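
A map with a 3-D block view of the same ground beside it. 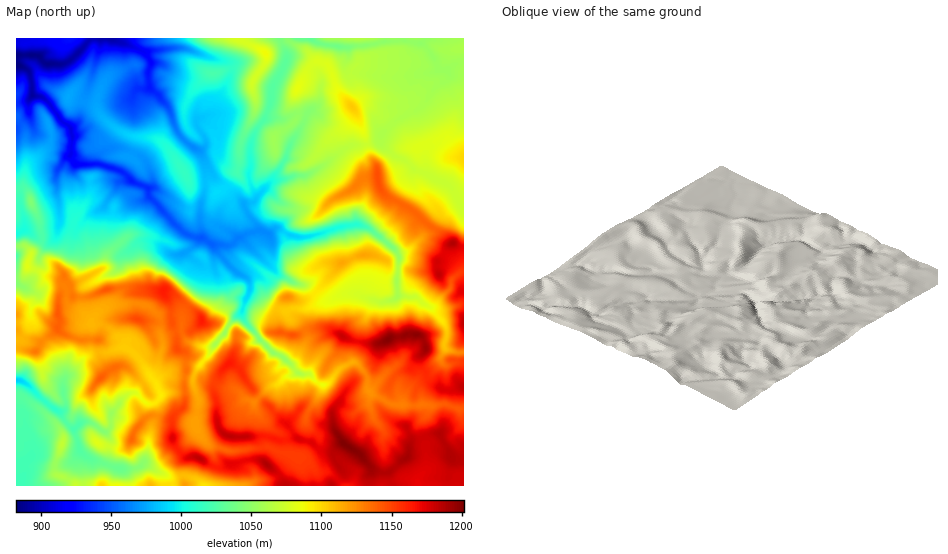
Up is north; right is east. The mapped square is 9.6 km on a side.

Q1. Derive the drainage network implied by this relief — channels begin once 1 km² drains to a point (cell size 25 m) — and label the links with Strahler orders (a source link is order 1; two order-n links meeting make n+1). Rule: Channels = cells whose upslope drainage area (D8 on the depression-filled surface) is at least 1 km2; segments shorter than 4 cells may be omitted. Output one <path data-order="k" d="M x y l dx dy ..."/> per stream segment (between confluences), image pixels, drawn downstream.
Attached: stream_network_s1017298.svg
<path data-order="1" d="M139 467l-1 1-25 0-2-2-6-2-7-3-4 0-5-2-2-3-4-1-5-15-3-5 0-3-6-6"/><path data-order="1" d="M24 461l-2 1-5 0 0 1"/><path data-order="1" d="M280 450l-4-2-26 0-7 2-16 0-10-3-6 0-14-15 0-26 2-1 0-6-3-3-3-11 0-7 1-3 8-13 7-7 5-10 13-14 0-3 2-4 13-12"/><path data-order="2" d="M69 426l-7-8-3-7"/><path data-order="1" d="M374 419l-5-14 0-6-2-3 0-10"/><path data-order="2" d="M59 411l-4 0-28-27-6-4-4 0"/><path data-order="1" d="M428 406l-19 0-2-1-12 0-2-1-3 0-13-7-10-11"/><path data-order="1" d="M258 398l12-12 7-1 8-8 7-1 3-3 0-3"/><path data-order="2" d="M367 386l0-10-11-13-6 0-10 6-13 15-8 0-10-9-7 0-7-5"/><path data-order="1" d="M64 379l-1 3 0 15 3 3 0 7-4 4-3 0"/><path data-order="2" d="M295 370l-8-9-6-5-10-5-9-10-3-1-1-4-14-15-2-6 0-3"/><path data-order="1" d="M447 331l-1-4-4-6-16-16-3-2-9-7-5 2-2-2-7 0-2-2"/><path data-order="1" d="M99 316l0 3 4 5 2 3 4 1 9 9 1 0 5 5 0 5 9 5 10 11 7 10 1 4 4 5 4 7 0 10-5 5-7 0-13-12-7 2-8 9-1 3-7 7 0 13-5 6-4-1-5-5-6-4-13 0-4 4-5 0"/><path data-order="2" d="M242 312l0-2 1 0 0-3 2-7 5-9 0-9-5-5-8-4-14-14 0-1-8-8-2-5"/><path data-order="1" d="M340 295l3 0 1-1 13 0 10 5 4 0 8 3 5 0 1-1 8-1 5-6"/><path data-order="2" d="M398 294l0-31 1-2 0-4-2-5-9-9-18-14-5-3-7-1-1-1-3 1-7 0-1 1-5 0-8 4-4 0-7 3-3 0-11 4-13 0-1-1-6 0-8-7-4 0-5 4-15-2"/><path data-order="1" d="M24 287l-7-3"/><path data-order="3" d="M213 245l-7-6-7 0"/><path data-order="1" d="M138 242l1-2 12 0 11 7 6 6 4 1 10 0 0-1 3 0 4-3 10-10 0-1"/><path data-order="3" d="M199 239l-4-2-10-4-10-9-1 0-26-28 0-6-2-2"/><path data-order="3" d="M238 238l-7 7-18 0"/><path data-order="3" d="M256 231l-1 1-5 0-12 6"/><path data-order="1" d="M101 209l14-16 2-5 0-4 3-3 9 0 0-4"/><path data-order="1" d="M59 200l-2-3 0-11-1-2 0-11 3-5 3-3 1-4 6-5 1-2"/><path data-order="2" d="M256 198l-4 5-8 0 0 4 4 7 10 12 0 4-2 1"/><path data-order="3" d="M146 188l-2-2-10-3-5-6"/><path data-order="1" d="M150 188l-4 0"/><path data-order="2" d="M265 188l-9 10"/><path data-order="1" d="M438 180l-8-6-5 0-4-2-5-2-11-10-12-5-12-13 3-4 5-11 6-6 14-8 9-3 9-10 5-9 8-8 4-1 5-6 0-2-3-5-5 0-3-2"/><path data-order="3" d="M129 177l-5-4-7-4-7-2-4 0-4-2-4 0-1-2-3 2-18 0-5-5-1-6"/><path data-order="1" d="M326 163l-6 5-13 7-12 0-8 4-6 0-1 1-8 1-7 7"/><path data-order="3" d="M70 154l1-2 0-10 2-1 0-10-13-12-1-3-5-5-2-5-10-9-4 0-4-2-5-23-4-4-5-1-3-3"/><path data-order="1" d="M207 116l-8 2-3 2 0 5 10 14 0 6-5 4-8-1-17-17 0-3-2-3-6-18-7-7-1-3-2-2-4-4-3-1 0-5-1-2"/><path data-order="1" d="M309 111l-2 2-5 12-12 20-4 10 0 4-3 3-5 10-5 4-2 5-6 7"/><path data-order="1" d="M133 96l1-4 4-3 10 0 0-5 2-1"/><path data-order="1" d="M271 93l0 12-5 8-2 7-6 6-1 4-2 2 0 2-4 7 0 5-1 1 0 13 1 1 0 6-2 5 0 7 1 1 1 7 5 7 0 4"/><path data-order="2" d="M150 83l-2-1 0-12 3-3 0-6-6-8"/><path data-order="1" d="M423 74l7 0 3-2 5-3 0-2"/><path data-order="2" d="M438 67l-3-6-4-5-3-6-7-8-10 0-7-3"/><path data-order="1" d="M40 58l-4-3-19 0"/><path data-order="2" d="M145 53l-16-9-7-1-9-4-2 0"/><path data-order="1" d="M189 50l-6-2-12 0-2 1-18 1-6 3"/><path data-order="1" d="M321 43l-3 0-7-4"/>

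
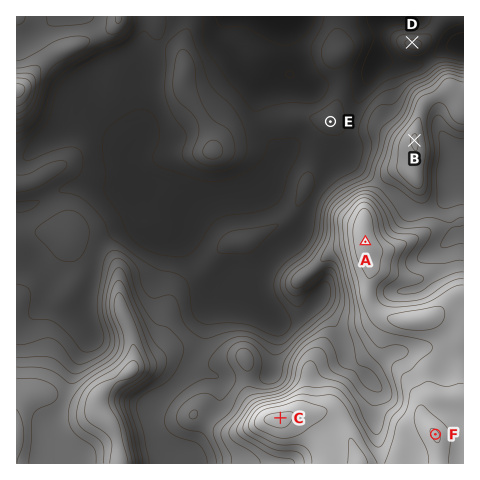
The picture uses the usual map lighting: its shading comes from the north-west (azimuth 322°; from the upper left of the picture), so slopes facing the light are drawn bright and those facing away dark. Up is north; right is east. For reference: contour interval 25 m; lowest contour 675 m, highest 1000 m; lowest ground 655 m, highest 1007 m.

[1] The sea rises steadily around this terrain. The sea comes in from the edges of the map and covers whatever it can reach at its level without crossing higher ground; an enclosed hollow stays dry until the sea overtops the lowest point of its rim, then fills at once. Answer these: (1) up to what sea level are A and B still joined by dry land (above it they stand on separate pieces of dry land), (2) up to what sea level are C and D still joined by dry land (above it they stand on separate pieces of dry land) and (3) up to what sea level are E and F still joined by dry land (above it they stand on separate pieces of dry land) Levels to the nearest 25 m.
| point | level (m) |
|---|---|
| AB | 825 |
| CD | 700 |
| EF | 725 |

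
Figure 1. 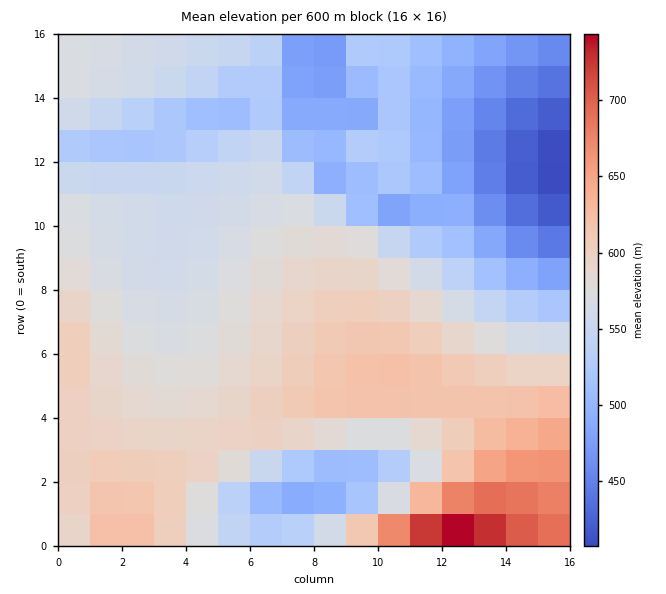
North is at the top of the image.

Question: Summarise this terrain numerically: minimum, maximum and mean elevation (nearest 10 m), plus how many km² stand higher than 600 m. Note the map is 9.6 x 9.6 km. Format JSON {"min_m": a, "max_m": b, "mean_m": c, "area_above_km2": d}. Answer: {"min_m": 400, "max_m": 770, "mean_m": 560, "area_above_km2": 20.5}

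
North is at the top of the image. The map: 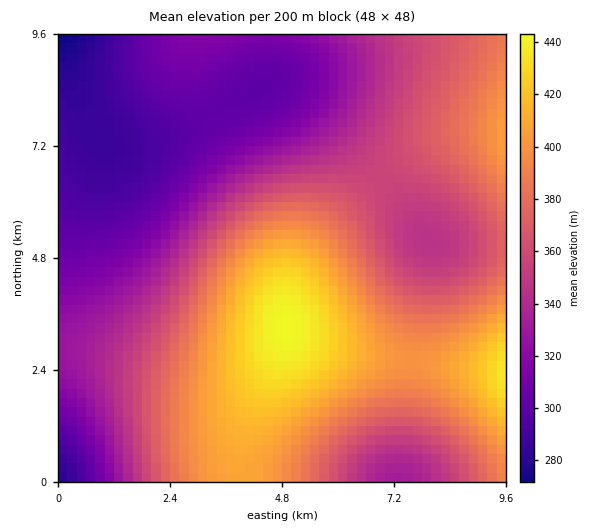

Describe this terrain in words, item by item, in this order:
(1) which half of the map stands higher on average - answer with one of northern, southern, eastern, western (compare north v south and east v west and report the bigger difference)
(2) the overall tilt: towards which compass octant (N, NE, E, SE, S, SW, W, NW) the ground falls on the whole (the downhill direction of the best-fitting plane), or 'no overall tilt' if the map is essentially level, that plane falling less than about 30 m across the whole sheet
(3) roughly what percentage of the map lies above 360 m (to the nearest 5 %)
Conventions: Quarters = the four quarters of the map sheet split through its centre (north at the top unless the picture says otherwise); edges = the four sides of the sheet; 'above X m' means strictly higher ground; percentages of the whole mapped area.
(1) On average the southern half of the map is the higher ground.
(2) On the whole the ground falls towards the north-west.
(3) Roughly 50 % of the ground is higher than 360 m.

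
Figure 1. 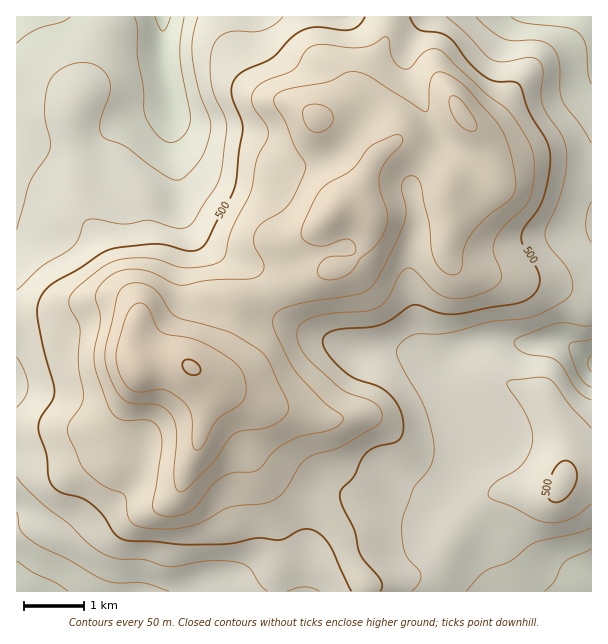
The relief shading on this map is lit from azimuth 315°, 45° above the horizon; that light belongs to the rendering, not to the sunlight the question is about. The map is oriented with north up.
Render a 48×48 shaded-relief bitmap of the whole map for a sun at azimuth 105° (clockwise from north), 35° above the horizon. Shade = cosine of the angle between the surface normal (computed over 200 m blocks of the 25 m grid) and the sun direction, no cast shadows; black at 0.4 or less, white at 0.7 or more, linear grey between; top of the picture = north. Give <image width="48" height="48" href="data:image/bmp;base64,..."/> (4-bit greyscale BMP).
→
<image width="48" height="48" href="data:image/bmp;base64,Qk32BAAAAAAAAHYAAAAoAAAAMAAAADAAAAABAAQAAAAAAIAEAAATCwAAEwsAABAAAAAAAAAAAAAAABEREQAiIiIAMzMzAERERABVVVUAZmZmAHd3dwCIiIgAmZmZAKqqqgC7u7sAzMzMAN3d3QDu7u4A////AIiId4iamZqZiHd5qpdlesy7u8y6qru6q4iHd3iamZq6mHd4qpdmiru6q8y6q7u7q3eHd3iamJq7qZh4mpd4m7upmry6q7y7u3d3d3eKqZqqqqmIqpd5q7upiau6q7zLu3d3d2Z5qqqqqrqZqpiJq7upiKu6qqu7zGZ3d2VWiavLqruqqpmau7upiJqqqZmszGZnh2VEV5zdyqqquqmqu7qpmImamHec3WVnh2ZlRGrv26qru6qqq7qpmYiJh2aL3WVXiHeHQjjf66q8zLqqq7qqmZiIh2VqzWVWd3iZYya+7Kq8zMuqu7qqqZiIh2VYvFVVZniZcxOd7aq8zMu7zLqrqpmIh2VXq1VVVniZhBFs/bu8zMvM3Lq7upmYiGVXq1VVZ3iZhRBK7su8zLvN3bvMupmZiHZomlRFZnialjE53bq8y7u83d3cupmZiHZ4qkREVWaJl0NIvLu7zLqrzN7supmZiHeJqkRERERYqWVoq8u7zLupq83cqZmIiHeau1RERDImqod4q8y8zLu6mbzLqZiIiHis3FRERCAEq5eJq8zMzLu7mau6mYiIiIit/lRFQwAFmoeKu7vN3MzLqZqqmYiImYiu/1VVQgAVmXeKu6u97czLqZqqqZiJmpid/1VWUgAGmXeKqqq97tzLqqqqqqmaq6qrzFVWZAAFmpiJmaq87ty7q7y6mru7u8zKqlVWZSAErLmIiau83dy6q83KmrzLu83LmVVVVTEDncqIiKu7vMy7vN3KiazMu83LqkRERDMkjMqHeJqpqru7vO7JeKvMvM3cu0MzMhI1irhmd4iIiIm7ze63Z5vMzM3cu1REMQE1eZhlZnd3d3ibzv63V5vMu8zMu1VVQxEkaJh1VVZnd3eJrf62V6zMu8zLu2ZmZURFV4h1M0Vnd4mYm/+3V73czMzLumZ3dmZmZ4hkIjVmZompiu/HV63d3d3LumZ3d4iHeIdTISRmVFiqmu/YVpze7/7cu2ZneImIiZhTISNmUySaq97YVpvN7//9y3ZneJmIiqhkMRNWYxJpq924Vpqrzv/+zHd3eJiImqhlMhJWZTJHnN23Vpqqvv//3Hd3eJiImphlMRJWdlRFe923VpqZvf//3Hd3eZiJqpdUMRJWd3ZlWc25d4mZve//3Hd3iZiaqpZUIRJFZoiGV5u7qIiaze7/3Xd3iamaupZDERNERXqodnm8uHebzd7u3Hd3irqqupdDESNENHq6l2irp2i93d7dzGZnisy7u5ZCISNENHq7qHeqhVnN3e7cu2ZmiszMu5YhEiM0RXmrqYiZVHvcvO7cu2ZmebzMzJQQEjI0VWeJmZmXRJ3bq+/ty2ZmeKvMzIMAI0M0RWZ4iaqFRq3Kic7+y2ZneJq823IBNVVURFZ3iqqEWc3Jd53+3Hd3eJq822ECRnZUNFZ3iaqFat3KhnrdzHd3d4m822ACV3dkM1d3Z5unas3Ll2i7u3d3d3ms3GADZ4hlRFd3VXq5iby7qHeJqnd3dnis7GACZ4h1RWd2RGrLmbu7qYd3iQ=="/>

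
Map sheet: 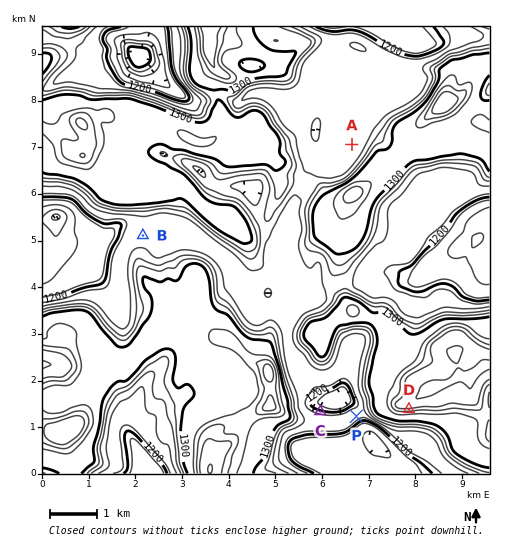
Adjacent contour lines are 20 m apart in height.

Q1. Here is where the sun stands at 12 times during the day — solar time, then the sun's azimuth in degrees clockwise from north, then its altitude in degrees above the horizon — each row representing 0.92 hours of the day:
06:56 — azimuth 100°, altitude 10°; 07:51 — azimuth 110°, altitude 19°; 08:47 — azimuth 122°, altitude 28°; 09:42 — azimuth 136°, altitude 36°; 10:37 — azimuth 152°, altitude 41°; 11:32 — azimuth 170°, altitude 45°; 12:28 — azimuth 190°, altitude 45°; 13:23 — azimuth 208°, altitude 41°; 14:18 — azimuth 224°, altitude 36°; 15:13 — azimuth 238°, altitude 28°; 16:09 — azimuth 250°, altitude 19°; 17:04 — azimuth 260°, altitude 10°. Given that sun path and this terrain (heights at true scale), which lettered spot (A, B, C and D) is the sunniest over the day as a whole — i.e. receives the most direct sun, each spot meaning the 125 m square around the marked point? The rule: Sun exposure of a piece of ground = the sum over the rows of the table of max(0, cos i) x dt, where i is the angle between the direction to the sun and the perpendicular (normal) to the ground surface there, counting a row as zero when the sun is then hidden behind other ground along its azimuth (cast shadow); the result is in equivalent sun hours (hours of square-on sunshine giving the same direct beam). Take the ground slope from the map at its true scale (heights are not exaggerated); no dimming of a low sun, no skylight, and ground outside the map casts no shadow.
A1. D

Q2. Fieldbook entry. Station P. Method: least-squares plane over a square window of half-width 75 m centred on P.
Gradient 4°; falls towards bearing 140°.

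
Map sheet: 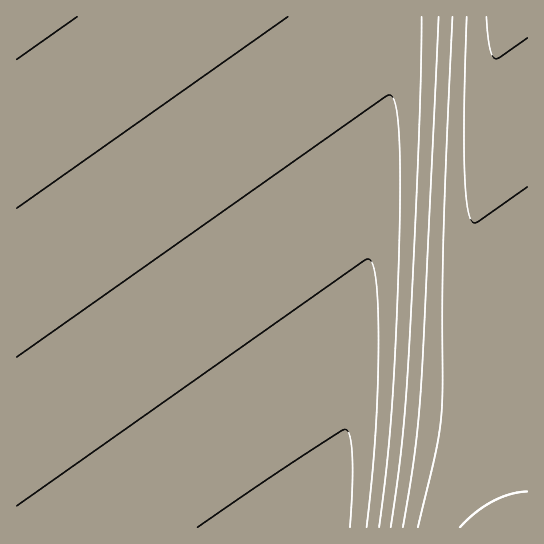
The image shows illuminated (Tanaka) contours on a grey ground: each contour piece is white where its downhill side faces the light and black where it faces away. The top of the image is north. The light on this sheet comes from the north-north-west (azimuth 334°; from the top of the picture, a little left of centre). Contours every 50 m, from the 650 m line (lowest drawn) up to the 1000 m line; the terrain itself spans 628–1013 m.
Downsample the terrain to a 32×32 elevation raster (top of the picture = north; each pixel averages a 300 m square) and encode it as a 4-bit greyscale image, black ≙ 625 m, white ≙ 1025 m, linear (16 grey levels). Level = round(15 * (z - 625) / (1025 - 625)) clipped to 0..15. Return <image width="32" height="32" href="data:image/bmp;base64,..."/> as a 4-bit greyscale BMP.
<image width="32" height="32" href="data:image/bmp;base64,Qk12AgAAAAAAAHYAAAAoAAAAIAAAACAAAAABAAQAAAAAAAACAAATCwAAEwsAABAAAAAAAAAAAAAAABEREQAiIiIAMzMzAERERABVVVUAZmZmAHd3dwCIiIgAmZmZAKqqqgC7u7sAzMzMAN3d3QDu7u4A////ADIiIiIREREQAAASR5u8zd0zIiIiIRERERAAEkaavMzNMzMiIiIhEREREBJGirvMzDMzMiIiIhERERESNoq7u8wzMzMyIiIiERERETWJq7u7QzMzMyIiIiERERE1eau7u0QzMzMyIiIiIRERNXmru7tERDMzMzIiIiIRETV5q7u6RERDMzMzIiIiIRI1eau6qkREREMzMzMiIiIiNHmru6pUREREMzMzMiIiIjR5q7u6VVREREQzMzMyIiI0aKu7ulVVREREQzMzMyIiNGiru7tVVVREREQzMzMyIjRoq7u7VVVVVERERDMzMzI0aKu7u2VVVVVERERDMzMzNGiry7tmZVVVVUREREMzMzRoq8y7ZmZVVVVUREREMzM0aKvMy2ZmZVVVVUREREMzNGirzMxmZmZlVVVVREREQzRoq8zMdmZmZlVVVVREREREaKvMzHd2ZmZmVVVVVERERGirzcx3d2ZmZmVVVVVERERXq93cd3d2ZmZmVVVVVUREV5vd3Xd3d3ZmZmZVVVVURFeb3d2Hd3d3ZmZmZVVVVUVXm93diId3d3dmZmZlVVVVV5vd3YiId3d3dmZmZlVVVVeb3u2IiIh3d3d2ZmZmVVVXm97uiIiIh3d3d2ZmZmVVZ5ve7piIiIh3d3d2ZmZmVWeb3u6ZmIiIiHd3d3ZmZmZnm97u"/>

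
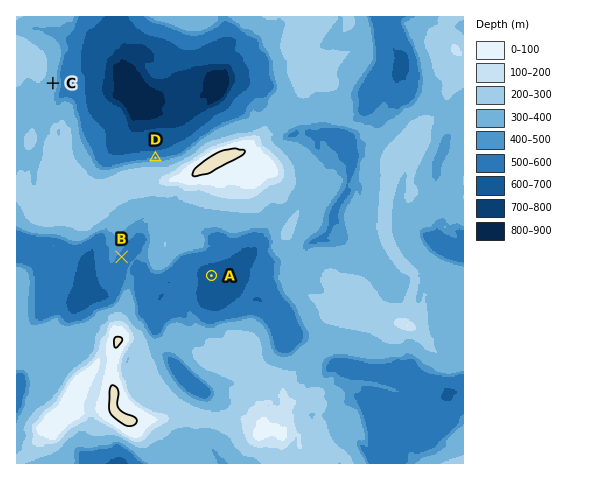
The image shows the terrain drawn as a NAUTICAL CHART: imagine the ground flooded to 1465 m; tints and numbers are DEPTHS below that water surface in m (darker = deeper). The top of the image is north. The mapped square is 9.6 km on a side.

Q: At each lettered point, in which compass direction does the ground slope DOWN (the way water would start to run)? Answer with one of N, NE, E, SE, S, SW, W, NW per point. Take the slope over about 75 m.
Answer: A SE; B SE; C E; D N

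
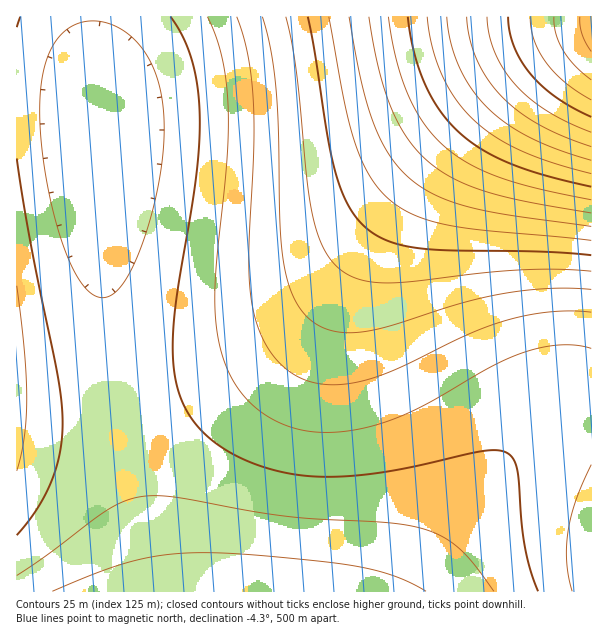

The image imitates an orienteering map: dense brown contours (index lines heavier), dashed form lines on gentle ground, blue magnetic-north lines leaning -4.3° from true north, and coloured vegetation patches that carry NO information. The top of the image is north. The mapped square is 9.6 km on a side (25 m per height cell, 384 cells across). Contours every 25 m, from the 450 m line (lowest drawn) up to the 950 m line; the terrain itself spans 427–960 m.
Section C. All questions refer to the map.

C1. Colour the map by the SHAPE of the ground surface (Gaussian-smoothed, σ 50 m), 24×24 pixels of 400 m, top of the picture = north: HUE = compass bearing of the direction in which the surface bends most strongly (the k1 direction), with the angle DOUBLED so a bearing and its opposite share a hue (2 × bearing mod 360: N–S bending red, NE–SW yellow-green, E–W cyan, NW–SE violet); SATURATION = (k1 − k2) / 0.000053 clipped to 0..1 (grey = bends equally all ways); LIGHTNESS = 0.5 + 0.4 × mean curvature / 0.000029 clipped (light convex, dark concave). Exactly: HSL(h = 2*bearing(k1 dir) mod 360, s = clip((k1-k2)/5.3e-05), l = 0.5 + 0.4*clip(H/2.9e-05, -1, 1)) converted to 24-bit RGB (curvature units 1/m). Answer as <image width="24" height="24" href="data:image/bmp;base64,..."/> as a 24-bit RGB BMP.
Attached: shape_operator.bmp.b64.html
<image width="24" height="24" href="data:image/bmp;base64,Qk32BgAAAAAAADYAAAAoAAAAGAAAABgAAAABABgAAAAAAMAGAAATCwAAEwsAAAAAAAAAAAAARYfXTnvVVHLRWGrLXGTEX2G7ZWKxamWmbmqbb26Pc3qGcoSAa4d8Y4qAXI+JVpOVUJCdSYuoQoW1OnzENnLRMmfdMFzpLlD1MobaP3PUSWPOUFfIXVXCbVm7eF2ygGKphWefhW6VgnaKe4SDcYp9ZY+AWpWHUpuSSqKgQ6GqPJ2zNZe9Lo7JJoPVH3XhG2XrHn/cLGXWOlDOR0THY0vBeFG8h1a2klyvmWOnmmuek3aQioCAeY57aZV+XJuEUKGMRqaWPqujN7CxMKq3KqG9JJfDH4rKGXvRE3LRIVfMLT7IRDbFZT7Cf0a+k066ola1ql+vp2mgnnaPl4KBiZV/cZh7X6B/UaWFRqmMPKuUNK6eLa+oJ6ywIqGxHpSyGoWzCWDCGEe/JTC9Qi68Zja9hD2/nEW+rlC6tVuxr2ifqHaOo4aCnZ+Eep15Z6J6Vad9SKmCPKqGM6iLLKaQJqOVIZ+bHpSbG4WXAU2xEDiwHCOwPiezYy+3hDa8oj3At0u+u1mwtmmesniOsIuEqqOHjqOAcKN0XKd1TKh2QKV4NaF5LZt5J5R6Iox6HoR6G3x7ADqYCCmfFRijOB+oXiivgTG3ojm/vUfBv1iwvGqeunuPu5CItqaLo6qFg6V4ZqVsU6RqRp9pOphnMY9kKYVhI3pdHm5aGmNWACp+AxyNDg+UMRmdViOneyyynza9vkTCwlmwwWyfwX6QxZWLwaiOs62Imql+e6NuXKBdTZdbQI1WNYJRLHVLJGdFHlk+GEs4AB1mABJ5CgmFKhSRTR6ecimrmDS5vEPCw1qxxG+gx4KTzZiPy6mRvamKr6uAmKRze5xiYJBVSoNHOnU+L2Y2JVcvHUYoFTYgABJPAAxkBwV2Iw+FQxuUZyekjjOztkLAwlyyxnKizIWW1JuT06iUxqOKuZ5/q5tyn5xig41WaX1JUmw8PlsvLUkjHjcZEiUQAAo8AAdRBQNnHAx5OhiLXCWcgjOtrEK9wF61xnWlzoia2ZuW2aWVz5mIxI56t4Vpq35XlnlNgHFBa2Y1U1YpOkEeJCwTGyQPAAYzAANBBAJZFwtuMBaBTySUczSmnUS3vWC5xXeo0Iqe3JiX356V2IuE0Hlxx2hbvlpEplc6jFMxckwnWEIePjQUJyQMJicMAAIzAAE2BAFOEgpjJxZ4QiSKYzWcjEestGC2wHamzoac3ZKU45GP4Ht+3WVs2U1U1DM2vi0oojAjhTEeaTAYTSsTMiINKCALAQAzAQAzBAJGDwpbIBVuNyWAVTaPe0mep12ruHCdyn2S3IaL5YKF5m9851lv50Je5ipK3Bo3whgsphgiihgZbx4XVSIWPiIUBAAzAwAzBQJADgpUGxZmLyR2STaEa0qQmFqfr2qVw3OK2HqC5HV/6WN67U9z8Tpp8yVc8xFO4Q1EyRA8sBM0lhgtfRwmZSAgBwAzBQAzBwQ9DgtPGBZfKCRtPzZ5XkmEhlqRpWOOu2qC0m164mh56ld58UV39zR0+yNu/BRo+wdg7Ahb1w5VwBZQqB9LjylHCgAzBwEyCQU7Dg1KFxhZJCVlNzRwUkZ5dVeEl1+HsWF7ymJ03Ft16Ex58T59+TF//iaA/x6A/xeA/BJ/9RF96RV81CF6vTB4DQAzCgIxDAc6EA9HGBpTJCheMzVnSERvZlR3iF1/pVp2wFhw1FFy4kR77jqD9zKK/C2R/yqX/yqc/Suh+C+l8Dap5D+s1kuuEAAzDgQvEAo6ExFEGh1OJStXMjhfQUJmWVBseVp3kllyslFtyUpy2UB+5jqK8DeW9zeh+zqs/EC2+0e/91DH8lvN62bT4nLYFAMwEgcyFA06FhRCHB9KJixRMTlYPkRdTUxiaVdsgFltnVJsukdzzECC2j6S5j+i7UWx807A9VnN9mXY9XLi84Dq747w45rtGAUuGAo1GRA7GhdAHiFGJy5LMDpRO0RVR0xaWVNgb1hmh1ZqoU50ukWGykea102u4VbB6WPS7nLh8YLu75Pz6qT15rT15ML2HwgzHw04HxQ7Hxo/ISJCKC5GMDpKOEROQk1TTlNXYFhfclpmiVh0oVSJtlWixl6602nQ2Hje2oro3J3v37D048X45tH64tH6Jgs2JRE6JRc8JR49JSQ/Ki9BMDpEN0RIPk5NRlNQUVpWYFxjc2JxhmSJlmahoW+1qnvItIrYv53ly7Lw2sr43dD72s/81s79LA85LBU7Kxs8KyE8Kic8LS89MTo/NURCOUpDPlNGRVxNTmZYWnJrZHuDanybdICygonIk5fbqavrw8T20ND7zc7+zM3/zM3/"/>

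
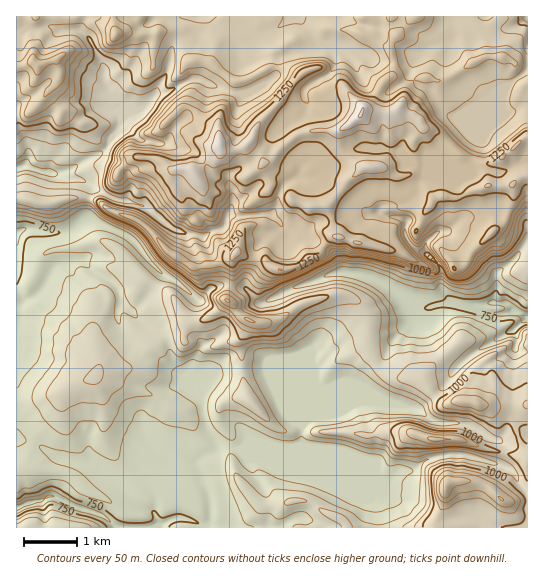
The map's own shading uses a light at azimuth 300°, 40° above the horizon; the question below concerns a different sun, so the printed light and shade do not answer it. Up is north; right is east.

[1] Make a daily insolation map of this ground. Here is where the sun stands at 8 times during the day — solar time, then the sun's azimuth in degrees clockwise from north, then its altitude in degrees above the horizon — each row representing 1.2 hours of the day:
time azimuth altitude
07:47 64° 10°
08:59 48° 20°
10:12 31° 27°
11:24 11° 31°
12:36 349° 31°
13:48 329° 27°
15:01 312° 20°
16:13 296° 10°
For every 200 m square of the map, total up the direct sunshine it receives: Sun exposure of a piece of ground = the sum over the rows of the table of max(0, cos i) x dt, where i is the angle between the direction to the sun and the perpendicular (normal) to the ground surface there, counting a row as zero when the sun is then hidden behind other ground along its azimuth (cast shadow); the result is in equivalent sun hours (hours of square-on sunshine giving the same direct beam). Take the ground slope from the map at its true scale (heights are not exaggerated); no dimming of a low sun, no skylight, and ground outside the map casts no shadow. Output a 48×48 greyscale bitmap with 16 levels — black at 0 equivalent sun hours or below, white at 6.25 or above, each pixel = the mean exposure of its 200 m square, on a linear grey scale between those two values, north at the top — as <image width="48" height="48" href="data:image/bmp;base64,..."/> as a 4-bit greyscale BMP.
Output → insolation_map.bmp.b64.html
<image width="48" height="48" href="data:image/bmp;base64,Qk32BAAAAAAAAHYAAAAoAAAAMAAAADAAAAABAAQAAAAAAIAEAAATCwAAEwsAABAAAAAAAAAAAAAAABEREQAiIiIAMzMzAERERABVVVUAZmZmAHd3dwCIiIgAmZmZAKqqqgC7u7sAzMzMAN3d3QDu7u4A////ANvLze6kNFabmIiHZmipdoq7u7upqpiHZ//u/qU2mYdmeIiHdmVWe926q7vJZ3ZkSBSMYiR5mHiIiYh3ipmJzcqZmZmVJEQ1iUIRNompiIiImYhour3typiJiIiHZDSN22ZVaKqYiImZmYiLurupmIiIiJmKuqzut5mZqpiIiZmZmIirqpmZiIiIdmau///rdqqpmIh4iZmIiJmpmZmYiIiGUQAUZlMiWamHZod4iZiIiImZmYiIdkMRJBAAABWsqoh2Z3d4iIiIiIaIhkRkERNWV2WcvO2HiYh2d3d3iIh3eHeGQ4ub7u7bzO/9y3Q1d4d3d2Z3iHdniHZUOLmZmbze//6CAAFGdod3dmZ3ZmeaqZZEm5mZmZmqmXVYU0eJiJmYd2Z2Zoq6mauaupmZmZiIUyNb7t3Kq5qqmId3iHeJmZuquZmZiIh0NFaJvcuqq5qqqZmIh3iIiIiZmJmZh2VViZmZnMqqupqqmZmaqZdkZmeIiIiIiGVoqqu5eNyrzJmYmZmqqYdiFCFGQjRoiIh4rN3clmzqqpmJmaqqmIh3ZIhiAANFd3iIm83dyYeeypmaqqqqiZh3UzVjAURFVneIiaqszMy4rZmaqpmZmYh4hzJHvJVERWeIiYiJvu3du5mamZmIiIh5zYFc7/xjNGaImXd3iZh2UYmZmZmYd4iJZYrJMkeqh2iqhTMiIhIyFIeJmaqod2iEIVqEIAAUeaqEEAAAABMyIql5mZqGd2UxEAERMQAAAREAAAAAEBNCNZl4maiId1MSd1IgN7tQAAAAAAFTWVMhV5mHZnh3dTJb3Ll3rMzLcQAAAmxTmoIQNpmqqXZnQjfv3a3Jm5mroQNYu6M6qZYTNZupmZhjEV3JZL3JiJmYaazLqVU3qZp1ZRISNWUgBclBNBW+qpd1mrqqzHpjSJnKZgAAEhEo3pQzVFVkVmQzNomZdCdmd4iZYzaYUijblURHVGNZY0aLuXiHZ4mWRWZ3Y93d3LtAIzVnVohFl2uqqnV4iIibu4QzVszdyoeCISVmaIZVWIipmZZEVWeZmazLptt2aIeqRWeHmWRqhniIiJlkaamZmZiHqyVWZXqpZXrv6mRWmXiIiIrdypiZh5y2aGZ2d1SN7//Jh3iWeqZ4iImZl3d4i+3elkRUNEZ7+kJmi6q8ibplVUVUZ3dXvZmb6iEiE1d4rdhaubzMp4rMu5QmdmeLyZmavlIlZ7y5m92Xm8q82Hiau8pndnnMmJmZqplWq6mIiKzare2s3XeamIq725zJeImZiVeFZ4iHVWre3N6pvdiIiHv+vd2oiIiZl4Z4aIh2ZDVY24ZVecxouq3LiNp3eIiImUZXh2h2eEOFNFjMloukOuys2qu7p2d3WZeWZWVWZ4d4Z5qZvKz/7Nuqqqq6u4ZVeMzeplURRXd6y6mZmYmsy6mHaYiZms3My6ys7aZRNGd5mZmZmqmIiHZGl1eJmau8uZqpqlWKmqmImamZiJqph3iqmod4mZmZu3ZmZGmst5yqqqmIiImZq7l3iIVomZqojA=="/>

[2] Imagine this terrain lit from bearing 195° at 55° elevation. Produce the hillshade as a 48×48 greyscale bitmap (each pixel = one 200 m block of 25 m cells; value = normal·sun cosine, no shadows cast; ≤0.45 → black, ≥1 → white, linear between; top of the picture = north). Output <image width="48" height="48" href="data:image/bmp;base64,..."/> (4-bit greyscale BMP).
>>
<image width="48" height="48" href="data:image/bmp;base64,Qk32BAAAAAAAAHYAAAAoAAAAMAAAADAAAAABAAQAAAAAAIAEAAATCwAAEwsAABAAAAAAAAAAAAAAABEREQAiIiIAMzMzAERERABVVVUAZmZmAHd3dwCIiIgAmZmZAKqqqgC7u7sAzMzMAN3d3QDu7u4A////AAE1IAGu3LzLu7u8zNy7y4VXdmVqqqu92zEiE3rdu7y7u7u8zMzMuFV4h3Zry7veycqGnN3Kqru7qqvMqqqoZWiamZmM7N3cht3d7cqaqqqqqqvLiHZVaJqqqqqazN2kJszdypmqqqqqqqu3iHd4mqqqqqqGZ2QRW5qqmZq7qqqqqqqXmZqqqqqqvMxxAAA3vImZq7u7qqqqqqqJqqqqqqvM3/7aZ5vMy5qrzLy6qqqqu6qqqru7zd7u7v/+7+yqqau8y7y6qqu7uruqvdu83d3d28yXh0arurvMy8y6qrvMusu83amqiHd3dBAANJ3tu7vMu8y6q7zLqsze6mmph3ZVMQB97v/bvLvMvMy7vMupmqvdpYqqqqmHeazMztuZqqqrvMy7zLmImpmqVqqqqqqr3u7YRmV4iJmZq7u7u6qaqpiYaKqqq7vN7dy4U2aIiJmImqqqqqqrqrqpiaqqq8zduqqZlliHeKmZqqmZmaq9zNzKmruqq83bmId4qmV3Z6qqqqmIiavO3d7czd27u7y6hlVXq6ZEaKqqqZmImqrMzdze7+3Mu7u6h1RVeZdUV6qpmZmJqqrLzdze7szMzMu6iHd2ZlVlY6qpmZmZmqvLqs7rZYq83cu5h4mZZDRWdaqpmZmZq7u5Vr7EEjas3cuoVpqqh3iJraqqqZmZu6uUnIpUq5Q2iqhjSLzMzd3N7quqqZiLu6hb/8ib7s2lIjITjO7u/+3e7qq6mYmrunje/u7u7+u8x0aM7///7svN3aq6qpq7p47e3N7u3KzbrO/////P7qjOuqqqu7u6d9zoVYrLp0aMu+7u/9aNuavN2pmJmaunbcwwRWR4h4mHr//9yUvqiazcp7mqqIh7/dIYzJRYmZqrvLh3h43Kmqm6h+7u25v+7iLO7spWiazNyniIh8rdy6mJh//+3e3dgU3u3cuau83dy5mZq9u8zLqZqe26vOyFWd3t3bvc3dy6qau7zMury8zMzHZEV5eu7u3c3JrdvMmIiby7zLuZmrzMzDNFZ5qu7u3Mypvcy7maqqzN3LuZmZmqm3eru7tp7uypiL3Lu7qqqqrMuaqqqqmbmdzdzMt1uoU0Wc3Mqqu6q7mHeaqqqnVput3MzNyTISNYmrqbqJu7u7qZq7u7pTREi93d7dy1AnzLuZdXqImrzMzNzMzKU3mFN+7u7cqZZWvLmHRFiqiJma3cvMuUN6qpY97tyoeKlzOap1RVSbqXd3rKq7gyiqqql7vMqHiau4I4dTNmNJqZqqhVZoQ4qqqqqsu7qIqrzchTREWadFqpqrYDdEN6uqqqq8zLqJq8zdypaKqquVa7mHI2mEeqq7u7uczLmKq8zN28vMuIqpWKljOGaGiYmsy8yauJmrvd27u6y6iIiacjREeIiIh4iaq8qHZVeYz+3bu5iImqqZlkN4q8uZqZmXeHZoZlNX3uzLu6mZmqqZqpq7zMqrqqqYd2Z6mZiMyqmpmZmZqqqqmau7u6qqu6mZmZh7urzNyVeXaJmZqqqqmaqpmaqa25mZmagw=="/>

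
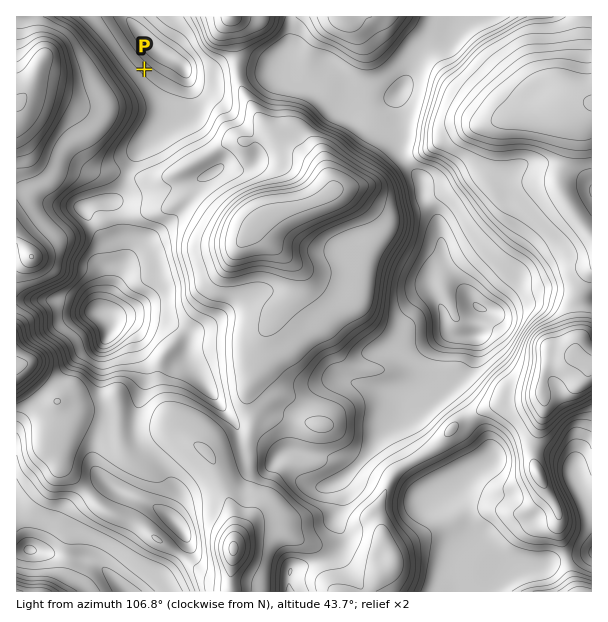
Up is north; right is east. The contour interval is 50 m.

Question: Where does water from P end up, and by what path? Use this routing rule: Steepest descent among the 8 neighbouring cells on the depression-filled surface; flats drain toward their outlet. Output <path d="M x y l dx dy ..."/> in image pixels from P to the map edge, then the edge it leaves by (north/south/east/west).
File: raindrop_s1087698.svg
<path d="M144 69l-30 30-12 2-1 1-29 0-1-1-53 0-1 1"/>
exit: west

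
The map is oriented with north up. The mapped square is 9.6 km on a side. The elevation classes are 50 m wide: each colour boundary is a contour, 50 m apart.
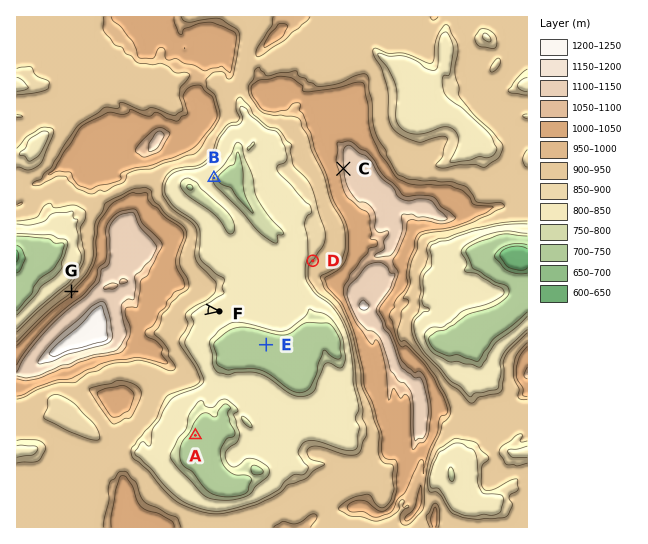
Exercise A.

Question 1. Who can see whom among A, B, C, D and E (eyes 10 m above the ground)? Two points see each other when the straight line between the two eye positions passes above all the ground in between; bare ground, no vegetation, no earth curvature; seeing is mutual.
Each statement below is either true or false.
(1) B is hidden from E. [true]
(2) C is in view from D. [true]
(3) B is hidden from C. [false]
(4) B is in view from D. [true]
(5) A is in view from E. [false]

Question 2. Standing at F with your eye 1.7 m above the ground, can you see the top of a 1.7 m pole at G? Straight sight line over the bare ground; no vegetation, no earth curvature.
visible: false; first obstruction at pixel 200 309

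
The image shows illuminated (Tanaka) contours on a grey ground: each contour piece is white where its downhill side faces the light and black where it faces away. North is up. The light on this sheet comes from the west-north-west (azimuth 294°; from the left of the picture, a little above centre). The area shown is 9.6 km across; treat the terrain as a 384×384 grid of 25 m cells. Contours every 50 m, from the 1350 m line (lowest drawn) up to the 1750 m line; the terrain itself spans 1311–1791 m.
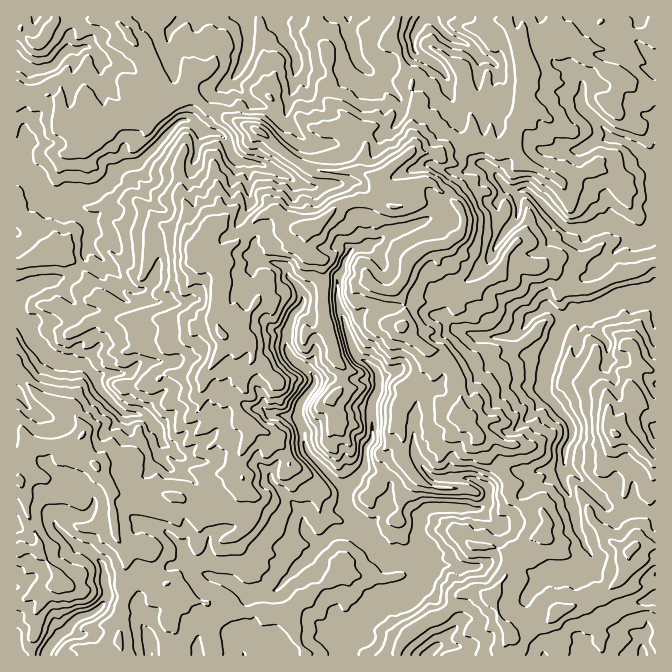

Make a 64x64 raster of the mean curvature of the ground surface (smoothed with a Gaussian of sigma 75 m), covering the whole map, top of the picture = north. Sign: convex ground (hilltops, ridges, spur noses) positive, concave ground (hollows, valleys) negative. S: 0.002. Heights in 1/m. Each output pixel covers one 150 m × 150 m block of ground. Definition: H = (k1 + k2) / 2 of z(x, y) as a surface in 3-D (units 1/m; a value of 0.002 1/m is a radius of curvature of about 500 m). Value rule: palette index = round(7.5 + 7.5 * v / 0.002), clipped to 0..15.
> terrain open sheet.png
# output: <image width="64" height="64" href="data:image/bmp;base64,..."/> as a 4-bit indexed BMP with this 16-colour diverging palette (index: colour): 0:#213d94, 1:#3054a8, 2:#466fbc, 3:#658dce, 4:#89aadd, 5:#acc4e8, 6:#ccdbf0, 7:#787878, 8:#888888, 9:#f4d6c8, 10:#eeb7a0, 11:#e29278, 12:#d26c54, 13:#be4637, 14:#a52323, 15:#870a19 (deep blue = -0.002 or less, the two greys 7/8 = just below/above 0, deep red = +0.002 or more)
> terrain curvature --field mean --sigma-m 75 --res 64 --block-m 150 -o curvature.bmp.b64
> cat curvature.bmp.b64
<image width="64" height="64" href="data:image/bmp;base64,Qk12CAAAAAAAAHYAAAAoAAAAQAAAAEAAAAABAAQAAAAAAAAIAAATCwAAEwsAABAAAAAAAAAAlD0hAKhUMAC8b0YAzo1lAN2qiQDoxKwA8NvMAHh4eACIiIgAyNb0AKC37gB4kuIAVGzSADdGvgAjI6UAGQqHAEwy7dy5yoGZlmqYV5hoq7dmqZu2MWmHicmXSLdXqHc5T6BKhnrJUIqWaoZYl2mWZmZlacuEFYZVm6dWlleomDo81AKIichDmpZpZmiHeZdXZmeZvsljioesmYd0V4d2Rku1YCart0eph3l3eIiKhWd2Znd63sc2WMlmnJVoh3hnSbV2IAjHV3mHeYiZmZqIhXhVVlSLulVplWZ8+5d3iIupqJvLA8ZZiJmamXeIiZqGenVWVFZLp6+FZniZu5dmVWmrzM5S2FiamHiXRENJmZh6dlVVRHzdzaZmd3d5q5mXZWrbqQTZaayXZVR5mEaZmZmqq6dVe4p3yXdnd2dpyGh2Wqi7FLhoVnVVZ5iJg1h5qpqIqWVXEhWrZ2VVVWe7g6ipZ5YFqGl2VXaHh3iHRIq6h1RWZWVVInx2d4mEVqyp6sh1IXe6rLpIpqiGZ4mFWbqFVmdlVa7Ki7d4mWNnvam4uHJHmsiblUekvKdmeYY1h1VpqEV5zLp3mrupNayLykqUOMqLpWUkhZNHunaIRaRFVIq3Ss7qliV4u4UouFq2XHNZd3yURGl4yoeLlnhGyqZFjecpvJhkRWack02VZ4d7VVZ1a3WKunmYmYmXh0enRHtGpCIgAAW4icqBf2RUaZpXiaVaiZiZqWZ3isp0Z6lF3USnQzM3YbuIyoHKJqeKyFmYZHyGiqqoVnerqCeHy0SspImt//+QvHWKVMJHqHvoiXVnulVomHVoiNtAmoqzMzujXPdEMQGsh3c4RaZ3a8h3ZnrGenZzaamJuUG/6xKWFHaeQnNDerY0ViN7yGVdt1aYnLeqpkdVVFmkR2+QCaokuOgJ1pmpVmiZFZiYZI6oiIeIeIm3M1epZ8hrqgCfnSTow1q2i6d8zMkEmIpn6Kqpm8g5h7cWimaGmnvqA96bMHu0eZlr673sy1BojcyzyWZW3EaH1BqWt2iLzesCjdqgfsN5Z5q2QliMsDe/yXLXVVe6ukRgR7p6SM2EUwh725Bd02mK24nKRJhQV7yXZrJHnJiEAQW3SodnpABTDdunUH3FWIrKhqiVlQaXq3mMVry6l0Boh4yKpnh4OdYH/7dgS9dZh6i2WIhSR4erW7k9yYnFB/u6VFnGaLo8+zBu7NQK6lZXtph2ZSWpibhuo8t3eMQryc23edhntl7+0Aaolgi7iGjVaId3NcqJlXxz2FVUUlMhWKmIzXaZjagwWd7CBAaZarZXmZhDqYpEqZvHQyI1mrgjQzRMp3q6UASf9gBaNYmMh4d3d2KJbHJYt7Ukd4dqupqpZTa3ipcQ6F/ANotnztp3mpmGYmpck7yzgUjcZ0Z4iYmZVsmcqCL5b4CIipzHZ2QkVq2TS2xU76JDmb3Id4d3dnuJ2bl1IOuvMKur7HlzI1ZUK/U6d2y6kjRUV5qaqqmYmoummEhwub0Eq6rbZVV5qZgy2zVld3i1WqrKVWiImYd4e6aJjKAH6giFRGhDOKh6lkQkYzM0dohby6R6u2VVQkIaxmm7ygX3DYVmd3mal5pmiDS2d0NFVURnV6qnZTa4qCnXZ6iqBeYNnN3GVnirpWmnRcvNpjNFdCI2indXskiaV8hlzWBHxQzeh9lWZUWcu3aHl2i9uYW4dmWHZGnHN5qXqGWrMKenB+tEq0aZhTnIe8qHdUnN2bu6u2ZWhZomrbq5ZDIkvf4U+UethXeIUbmKq6mYRZisaJvLQ4pWmkadp5lkaqrKeHAzeZvbqneAfXVYuYu1VmlXibtjlWeKZquoWLVoiJh1R1I3iJq9yIQM/JZ2R8yFRliJm5NniIqGmKuUmkeazbZ5eGIkZ3nrdxPLiFIjVlRlqXdXVIp3eqaXnNgst5u8+4d3d2M0VsyHgV2DB2VESLandlaJdlaZQ5eJrFO+yGaPtmacy4ZY63SqTjB/qHWMlLd1Z3eam6WIx3inoIyzdkrdy7qrp4zYRHlnBL2IdauEtlZlVDaJZ4rWabWTypVCJEZ4qIiIzIaNQQBYy3dWu5OFWZZ4Yml1V6RqtYWoUBVTI0qmis6meJUIVKzKd3m6hGZYp4qUNliasly2VUAEv/7dy8tBRRE1YEzM26mbqYiEaJm5mVVTFZvST7EAA5/pdlaEbfkzuYQWqduHd2vKl1Nnmau6iHuAOfheoJp7+1RWVJZHr8v4iZuqlTQzFbqkNnRVWam5V8YF/DhAnL+kNFVlmDR9tWh6iHqFd2lzMROHZWu5l5p3nDCZAQW/+0NbupnJQlyWVml4aIeHrNozesZmepeXeamrowBIvv21Nbuoq5qnOnd2WXhomYqokzrKhYdYlphomZnMZay5gzRlt2i5V4k5h4VqeHeqqYcjrbdVmaiWmXdmd5y7t2aBXIOFipdWZzmodYl4dqp4dSnKhofLupaZdol4l4pkRlndk2WoZ2Z1eplkuWh2uWZoSYeImKV6xplYqWmVeohRWZuTV6l3ZmecmmK4aUa6eJhFaKunURKYmUd2a4V5m7UXmqMmiXdVZoy2Ftl5N8yHdWebuGUmcyeaFWabdYiJuBWqxCerhkd2pyBt2BI3y2VmmYdmdkzZITNJiLllmHiqQ6qSWLyUaprBPflwOWnIVomYiIhnfetlc4mcqGWniKtjuUOau4N5naCfcAOraadomIh3dnrGnYWoZ7x3c6h5mmS3R6mZc6mMkUomvKh6mGqZeIeIi8ZcuKy7t1aoR2lmVrdXeHdkhmnII0mYisqYW4hYuoha"/>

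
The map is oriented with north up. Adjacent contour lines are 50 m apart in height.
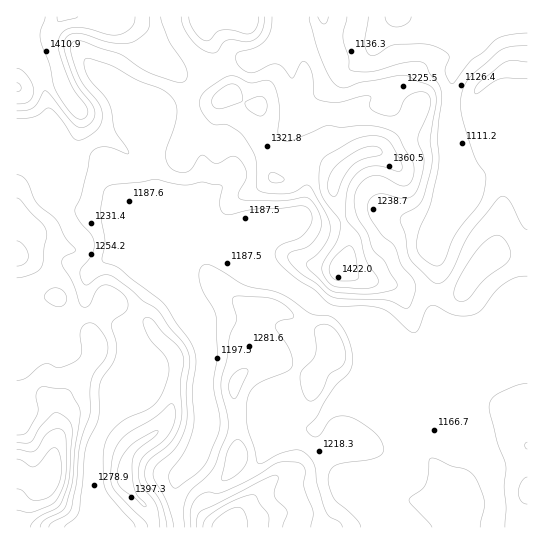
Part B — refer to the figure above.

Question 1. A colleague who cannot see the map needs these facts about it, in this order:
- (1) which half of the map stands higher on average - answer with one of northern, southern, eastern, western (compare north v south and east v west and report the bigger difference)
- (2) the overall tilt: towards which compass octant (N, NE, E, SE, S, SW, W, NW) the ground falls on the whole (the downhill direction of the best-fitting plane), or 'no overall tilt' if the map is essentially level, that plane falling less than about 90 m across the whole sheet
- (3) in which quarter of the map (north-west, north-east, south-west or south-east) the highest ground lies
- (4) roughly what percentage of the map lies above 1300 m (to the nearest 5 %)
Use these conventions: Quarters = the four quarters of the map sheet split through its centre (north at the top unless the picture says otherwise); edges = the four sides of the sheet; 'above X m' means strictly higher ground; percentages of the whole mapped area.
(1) Taken as a whole, the western half is higher than the eastern.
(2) On the whole the ground falls towards the east.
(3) The highest ground is in the south-west quarter.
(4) Ground above 1300 m makes up about 25 % of the sheet.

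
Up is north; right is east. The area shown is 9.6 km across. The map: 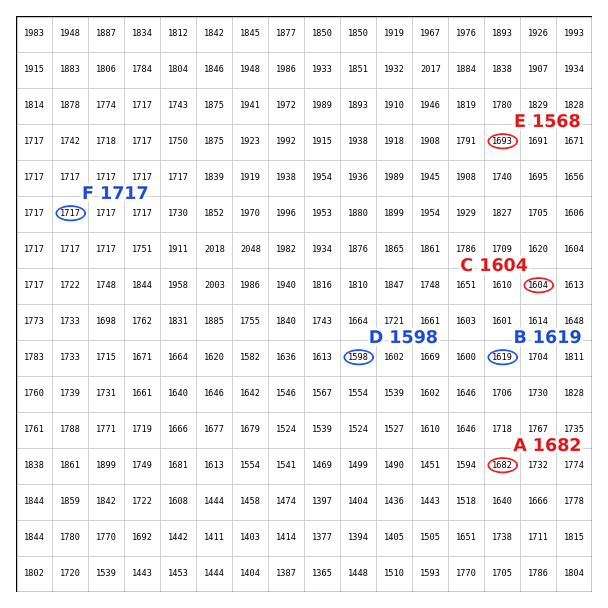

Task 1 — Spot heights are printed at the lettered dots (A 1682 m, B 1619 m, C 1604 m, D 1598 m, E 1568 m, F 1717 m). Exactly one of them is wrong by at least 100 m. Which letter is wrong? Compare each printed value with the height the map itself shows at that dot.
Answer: E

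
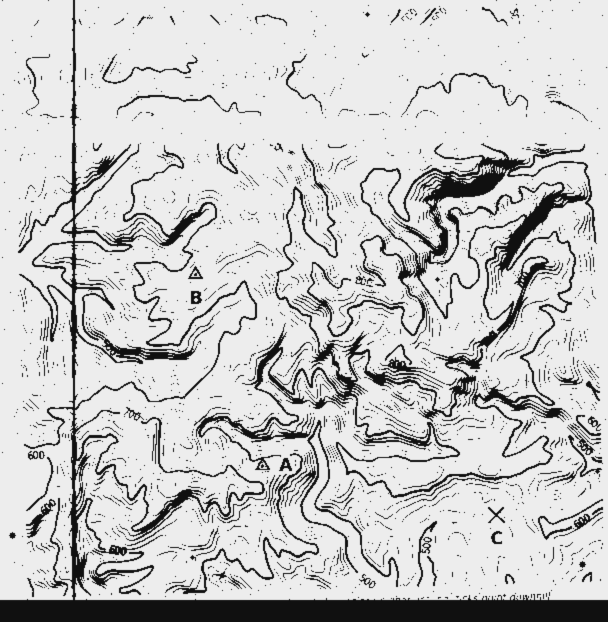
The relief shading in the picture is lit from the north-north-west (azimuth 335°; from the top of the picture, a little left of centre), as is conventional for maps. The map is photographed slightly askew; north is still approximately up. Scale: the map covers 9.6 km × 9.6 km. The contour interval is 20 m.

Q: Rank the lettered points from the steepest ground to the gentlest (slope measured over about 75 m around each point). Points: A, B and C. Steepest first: A B C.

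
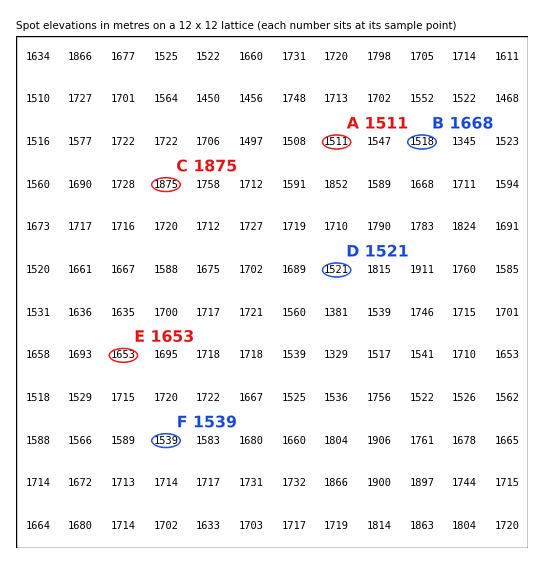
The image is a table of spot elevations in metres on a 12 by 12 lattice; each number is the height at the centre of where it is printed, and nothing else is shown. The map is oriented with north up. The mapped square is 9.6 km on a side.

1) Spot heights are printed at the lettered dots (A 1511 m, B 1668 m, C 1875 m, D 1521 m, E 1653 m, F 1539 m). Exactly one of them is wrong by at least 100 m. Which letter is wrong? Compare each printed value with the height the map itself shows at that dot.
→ B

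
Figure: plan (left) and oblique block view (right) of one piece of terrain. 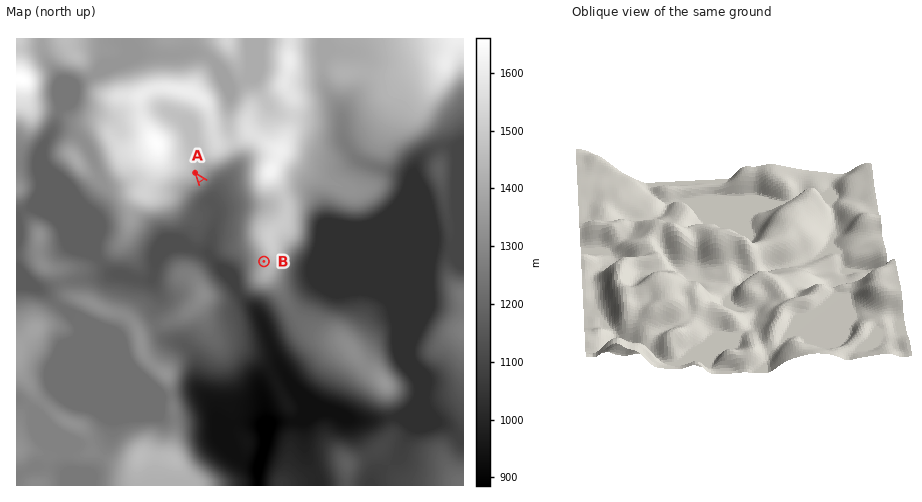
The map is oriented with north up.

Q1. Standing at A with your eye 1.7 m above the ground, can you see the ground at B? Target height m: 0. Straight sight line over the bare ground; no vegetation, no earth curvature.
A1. yes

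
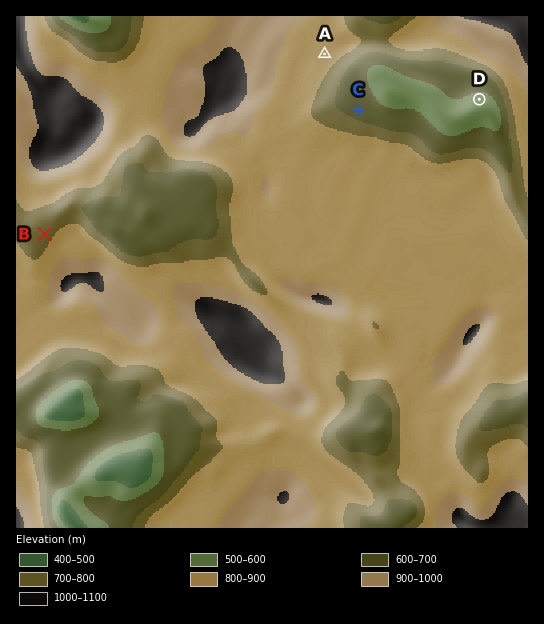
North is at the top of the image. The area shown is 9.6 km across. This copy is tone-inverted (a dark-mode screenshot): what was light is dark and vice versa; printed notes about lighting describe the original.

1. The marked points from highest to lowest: A B C D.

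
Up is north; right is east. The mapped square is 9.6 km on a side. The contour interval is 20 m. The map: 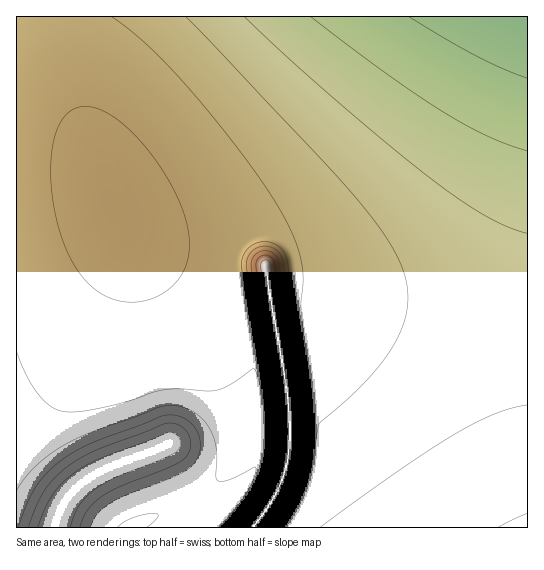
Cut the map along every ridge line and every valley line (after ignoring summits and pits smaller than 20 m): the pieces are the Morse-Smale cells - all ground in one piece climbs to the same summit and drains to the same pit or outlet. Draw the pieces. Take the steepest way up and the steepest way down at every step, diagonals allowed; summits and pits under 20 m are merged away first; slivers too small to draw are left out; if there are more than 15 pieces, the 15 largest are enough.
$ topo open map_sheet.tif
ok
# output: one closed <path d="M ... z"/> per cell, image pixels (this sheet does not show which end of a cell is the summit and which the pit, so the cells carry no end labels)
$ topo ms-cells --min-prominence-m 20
<path d="M527 16l-510 0-1 138 42 2 27 8 15 14 19 40 6 9 13 12 23 12 33 9 71 5 5 31 36-4 99 13 122 8z"/><path d="M43 155l-27 0 0 372 237 1 18-25 9-17 9-35-1-56-23-129-71-6-45-15-24-18-9-14-13-31-14-15-18-8z"/><path d="M306 292l-35 5 17 98 1 56-9 35-9 17-18 24 274 1 1-214-123-9z"/>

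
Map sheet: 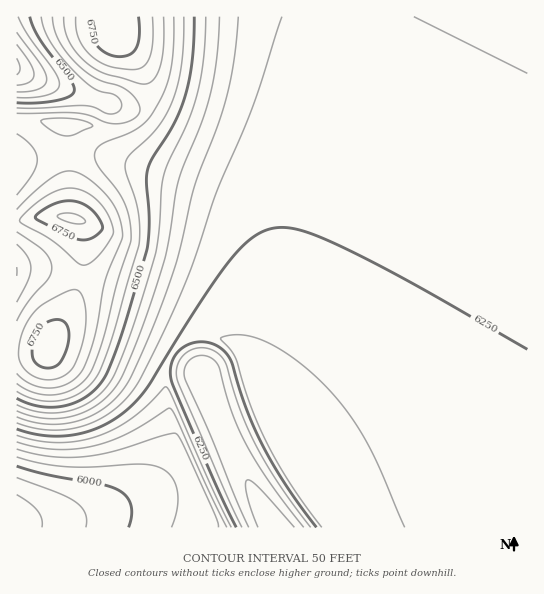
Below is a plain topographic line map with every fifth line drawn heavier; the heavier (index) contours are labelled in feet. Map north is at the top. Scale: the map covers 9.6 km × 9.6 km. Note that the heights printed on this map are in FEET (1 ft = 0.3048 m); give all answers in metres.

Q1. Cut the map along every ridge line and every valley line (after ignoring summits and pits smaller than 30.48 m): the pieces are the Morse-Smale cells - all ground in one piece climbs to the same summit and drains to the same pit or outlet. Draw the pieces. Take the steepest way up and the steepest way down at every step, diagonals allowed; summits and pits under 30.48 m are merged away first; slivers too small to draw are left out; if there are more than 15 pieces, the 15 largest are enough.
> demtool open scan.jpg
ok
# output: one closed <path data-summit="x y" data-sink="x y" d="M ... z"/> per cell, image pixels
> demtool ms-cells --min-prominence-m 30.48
<path data-summit="71 218" data-sink="17 522" d="M527 16l-206 1 0 61-2 39-14 81-22 89-15 43-20 43 0 4 11 29 21 45 19 32 31 45 198-1z"/><path data-summit="71 218" data-sink="17 522" d="M146 113l-8 10-16 6-20 0-20-5-66-5 0 102 26-5 20 0 17 4 4 3 1 8 0 27-4 23-8 22-23 44-6 5-27 2 1 169 32 0 45-8 23-8 28-16 18-18 9-20 1-14-8-46 0-23 10-20 7-7 12-7 20-1 12 5 11 10 9 19 18-43 13-53 4-42-2-25-7-17-21-21-77-35z"/><path data-summit="115 29" data-sink="17 522" d="M321 16l-206 1 0 13 22 31 10 21 0 32 27 19 77 35 18 17 7 12 4 16 1 18-4 42-9 40-11 32-9 20-1 8 18-36 18-50 22-89 14-81 2-39z"/><path data-summit="275 527" data-sink="17 522" d="M214 335l-15 0-13 5-11 10-6 8-4 12 0 23 8 50-1 10-7 16-14 16-18 14-39 16-45 8-32 0-1 4 313 1-2-6-28-39-19-32-21-45-19-52-10-11z"/><path data-summit="115 29" data-sink="17 67" d="M114 16l-97 0-1 54 26 11 63 22 41 10 2-6-1-25-10-21-22-31z"/><path data-summit="71 218" data-sink="17 271" d="M62 216l-20 0-26 6 1 131 20 0 6-1 6-5 23-44 8-22 4-23-1-35-4-3z"/><path data-summit="71 218" data-sink="17 67" d="M18 71l-2 0 1 48 65 5 20 5 20 0 12-4 11-10-7-4-25-6-71-24z"/>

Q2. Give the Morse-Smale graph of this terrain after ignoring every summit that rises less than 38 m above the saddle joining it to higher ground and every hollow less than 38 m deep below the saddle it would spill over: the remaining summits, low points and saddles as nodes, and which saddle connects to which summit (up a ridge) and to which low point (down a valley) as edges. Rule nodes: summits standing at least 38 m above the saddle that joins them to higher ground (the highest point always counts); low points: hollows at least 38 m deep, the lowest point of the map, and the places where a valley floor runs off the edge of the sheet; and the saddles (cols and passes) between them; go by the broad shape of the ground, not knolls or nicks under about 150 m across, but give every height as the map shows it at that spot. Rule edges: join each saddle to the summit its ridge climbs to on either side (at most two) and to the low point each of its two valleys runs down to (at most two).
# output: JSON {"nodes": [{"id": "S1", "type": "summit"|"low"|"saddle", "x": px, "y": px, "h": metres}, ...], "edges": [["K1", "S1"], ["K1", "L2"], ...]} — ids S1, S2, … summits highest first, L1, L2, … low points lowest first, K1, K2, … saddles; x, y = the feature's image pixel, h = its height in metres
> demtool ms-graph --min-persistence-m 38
{"nodes": [
{"id": "S1", "type": "summit", "x": 71, "y": 218, "h": 2076},
{"id": "S2", "type": "summit", "x": 115, "y": 27, "h": 2069},
{"id": "S3", "type": "summit", "x": 275, "y": 527, "h": 1963},
{"id": "L1", "type": "low", "x": 17, "y": 522, "h": 1790},
{"id": "L2", "type": "low", "x": 17, "y": 67, "h": 1917},
{"id": "L3", "type": "low", "x": 17, "y": 271, "h": 1996},
{"id": "K1", "type": "saddle", "x": 17, "y": 221, "h": 2039},
{"id": "K2", "type": "saddle", "x": 143, "y": 118, "h": 2014},
{"id": "K3", "type": "saddle", "x": 173, "y": 355, "h": 1902}],
"edges": [["K1", "S1"], ["K1", "L1"], ["K1", "L3"], ["K2", "S1"], ["K2", "S2"], ["K2", "L1"], ["K2", "L2"], ["K3", "S1"], ["K3", "S3"], ["K3", "L1"]]}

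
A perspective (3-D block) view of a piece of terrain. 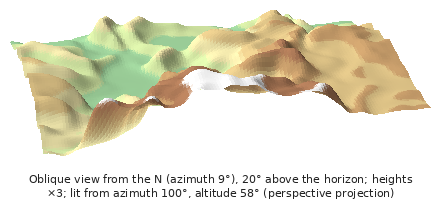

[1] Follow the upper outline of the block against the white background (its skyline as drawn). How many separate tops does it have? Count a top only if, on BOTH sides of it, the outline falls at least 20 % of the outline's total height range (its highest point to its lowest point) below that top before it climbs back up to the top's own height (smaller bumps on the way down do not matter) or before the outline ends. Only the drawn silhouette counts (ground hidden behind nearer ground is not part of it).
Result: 1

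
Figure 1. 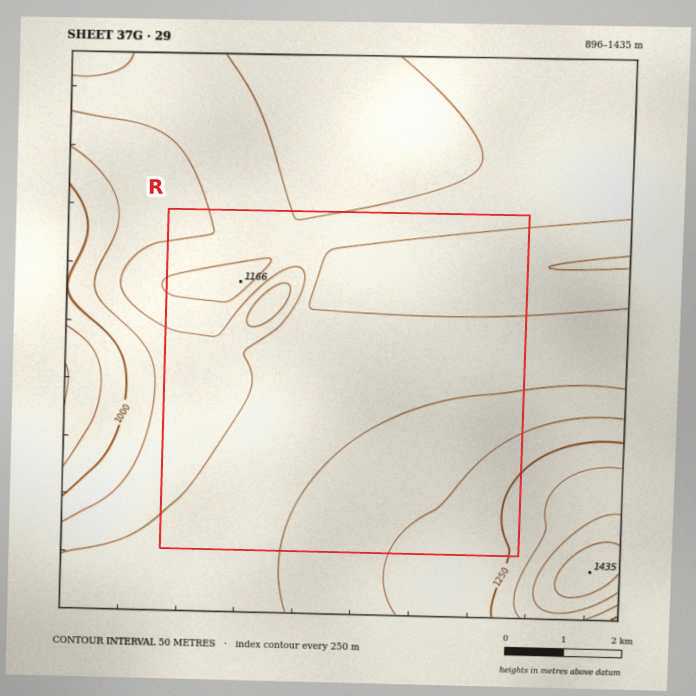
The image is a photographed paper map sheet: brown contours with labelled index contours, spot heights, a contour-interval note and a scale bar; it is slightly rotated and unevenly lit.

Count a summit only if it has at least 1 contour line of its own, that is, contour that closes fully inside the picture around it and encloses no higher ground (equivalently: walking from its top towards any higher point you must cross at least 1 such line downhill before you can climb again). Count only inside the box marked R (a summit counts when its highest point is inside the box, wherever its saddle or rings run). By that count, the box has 1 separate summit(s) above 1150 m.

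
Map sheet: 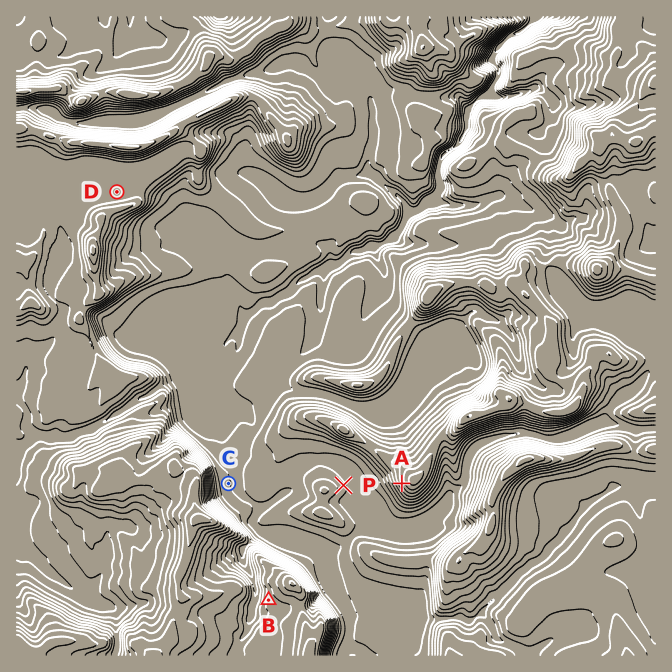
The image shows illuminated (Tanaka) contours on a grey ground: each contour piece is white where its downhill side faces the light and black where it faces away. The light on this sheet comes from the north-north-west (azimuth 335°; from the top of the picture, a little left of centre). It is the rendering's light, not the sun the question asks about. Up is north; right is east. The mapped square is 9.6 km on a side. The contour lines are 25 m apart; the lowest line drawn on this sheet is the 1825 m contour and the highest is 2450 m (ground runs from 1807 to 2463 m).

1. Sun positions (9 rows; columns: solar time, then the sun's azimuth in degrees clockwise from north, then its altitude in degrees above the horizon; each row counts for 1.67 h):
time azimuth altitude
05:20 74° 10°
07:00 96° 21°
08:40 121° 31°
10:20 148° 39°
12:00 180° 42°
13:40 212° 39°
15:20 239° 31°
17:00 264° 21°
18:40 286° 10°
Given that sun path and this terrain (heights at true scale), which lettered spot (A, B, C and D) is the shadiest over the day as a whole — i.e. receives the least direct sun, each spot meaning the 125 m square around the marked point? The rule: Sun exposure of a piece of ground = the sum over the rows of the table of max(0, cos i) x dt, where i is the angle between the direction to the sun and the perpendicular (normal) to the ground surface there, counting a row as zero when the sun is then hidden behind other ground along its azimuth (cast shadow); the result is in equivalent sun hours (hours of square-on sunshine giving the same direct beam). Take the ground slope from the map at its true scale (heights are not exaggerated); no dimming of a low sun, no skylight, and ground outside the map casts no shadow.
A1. C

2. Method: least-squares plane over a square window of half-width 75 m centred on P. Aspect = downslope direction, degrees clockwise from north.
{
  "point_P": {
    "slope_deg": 9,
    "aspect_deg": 67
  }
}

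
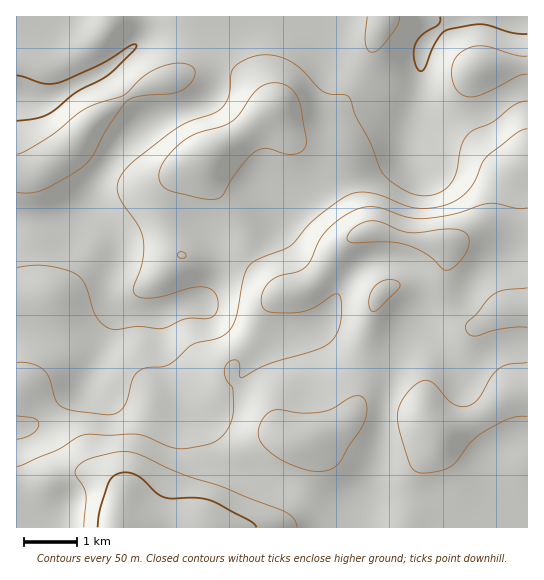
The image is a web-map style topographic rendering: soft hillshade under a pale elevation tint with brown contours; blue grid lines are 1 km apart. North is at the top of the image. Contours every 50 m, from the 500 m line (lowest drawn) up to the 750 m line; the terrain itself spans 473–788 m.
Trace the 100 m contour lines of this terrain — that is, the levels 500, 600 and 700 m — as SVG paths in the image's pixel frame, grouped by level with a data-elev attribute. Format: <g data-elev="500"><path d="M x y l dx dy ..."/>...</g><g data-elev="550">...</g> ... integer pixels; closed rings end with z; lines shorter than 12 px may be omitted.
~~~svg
<g data-elev="500"><path d="M17 75l26 8 15 0 43-19 30-19 4-1 2 2-4 5-24 23-32 18-26 21-13 5-21 3"/><path d="M527 34l-16-1-29-9-35 6-5 3-6 9-11 26-3 3-3 0-2-4-3-8 1-14 7-10 16-10 2-4 0-4"/></g><g data-elev="600"><path d="M17 416l17 2 4 3 1 4-2 5-5 4-15 5"/><path d="M180 258l5 0 1-4-4-2-3 0-1 3z"/><path d="M208 199l9 0 5-3 19-29 8-10 8-6 10-3 24 7 8-2 5-4 2-10-5-33-5-11-7-8-6-3-8-1-13 3-9 8-13 19-7 8-10 5-22 6-11 5-13 9-12 13-4 8-2 8 1 7 3 5 10 5z"/><path d="M527 129l-10 4-30 23-4 6-7 17-6 10-10 9-11 6-18 4-16 0-10-3-26-10-16-3-12 2-13 7-27 21-21 24-32 13-9 7-6 13-7 39-4 8-5 7-10 6-25 6-17 15-8 5-20 3-8 3-6 8-8 26-8 8-14 2-29-4-11-4-7-6-6-22-6-9-13-6-14-1"/></g><g data-elev="700"><path d="M297 527l-4-10-11-7-61-24-40-12-42-19-16-4-33 8-9 4-5 6 0 6 7 12 3 8-2 32"/><path d="M314 471l16-1 6-4 5-5 8-15 12-17 4-10 2-13-2-5-3-4-4-1-5 1-19 11-9 3-23 2-25-3-7 2-7 6-4 8-1 8 2 7 5 6 9 8 12 7 16 7z"/><path d="M527 363l-18 1-10 4-8 9-13 22-5 5-7 2-8 0-7-3-20-21-5-2-5 1-8 6-10 11-4 9-2 10 3 16 10 32 5 6 8 2 18-2 10-5 6-5 16-21 18-13 20-9 16-2"/><path d="M372 311l6-2 20-19 2-4-2-4-5-2-7 0-11 6-4 5-2 8 0 8z"/><path d="M527 288l-22 2-11 4-7 6-10 14-9 8-3 5 4 7 5 2 27-7 26-2"/><path d="M445 270l5 0 5-4 12-15 2-12-2-4-4-4-14-2-30 4-10-1-10-2-18-8-10-1-6 1-8 4-9 9-1 5 4 3 39-1 19 4 19 9z"/></g>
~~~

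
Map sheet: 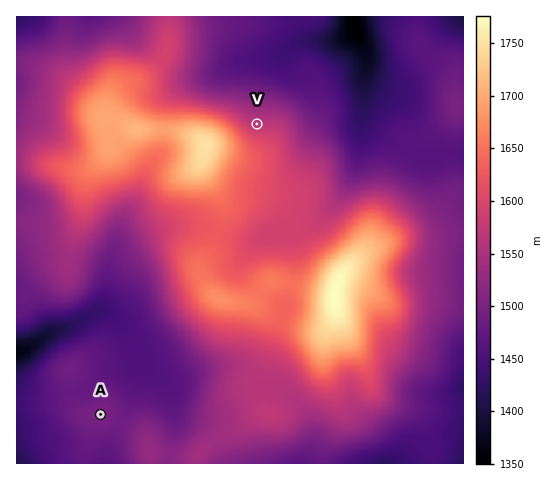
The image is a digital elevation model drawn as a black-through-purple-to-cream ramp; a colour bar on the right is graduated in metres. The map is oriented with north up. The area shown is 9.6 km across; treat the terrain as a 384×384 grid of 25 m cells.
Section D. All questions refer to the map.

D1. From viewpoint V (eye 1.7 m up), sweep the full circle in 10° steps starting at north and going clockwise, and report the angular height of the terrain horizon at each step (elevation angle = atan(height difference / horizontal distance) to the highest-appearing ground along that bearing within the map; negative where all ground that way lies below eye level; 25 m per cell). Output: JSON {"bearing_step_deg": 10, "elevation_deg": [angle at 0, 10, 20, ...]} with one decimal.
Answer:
{"bearing_step_deg": 10, "elevation_deg": [-2.6, -2.9, -2.9, -2.8, -3.9, -2.3, -1.5, -1.3, -1.0, -0.3, 0.6, 1.5, 2.4, 3.2, 3.9, 4.6, 5.1, 5.6, 6.0, 6.4, 6.8, 7.3, 8.1, 9.1, 10.0, 10.1, 9.1, 6.9, 4.1, 1.7, 0.7, 0.5, 0.1, -1.1, -2.0, -2.4]}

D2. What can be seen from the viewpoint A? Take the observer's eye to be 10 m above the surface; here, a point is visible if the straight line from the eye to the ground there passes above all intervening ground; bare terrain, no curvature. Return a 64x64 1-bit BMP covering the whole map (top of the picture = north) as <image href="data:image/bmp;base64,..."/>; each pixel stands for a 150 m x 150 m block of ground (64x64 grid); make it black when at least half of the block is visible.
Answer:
<image width="64" height="64" href="data:image/bmp;base64,Qk0+AgAAAAAAAD4AAAAoAAAAQAAAAEAAAAABAAEAAAAAAAACAAATCwAAEwsAAAIAAAAAAAAA////AAAAAAAAJ8AAAAAAAA//4MAAAAAAAf/g4AAAAAAAf+BwAAAAAAA/4H8AAAAAAD/gf8AAAAAAf+D/4AAAAAD/4P/gAAAAA/3h/+AAAAAH+P//wAAAAAf4//+AEAAAB/z//4BwAAAD////gPAAAAH////B8AAAAP/////wAAAAP/////AAAAAf////8AAAAA/////wAAAAA/////AAAAAD////+AAAAAP//+H4AADAA///wPgAAP+H//4AeAAAf///+AB4AAB////gADgAAH///8AAOAAAf///wAAcAAD5//+AAAwAAGD//4AABAAAAf//AAAAAACB//4AAAAAAIH//AAAAAAAgf/8AAAAAACB//wAAAAAAAH//AAAAAAAAf/+AAAAAAAD//8AAAAAAAP//8AAAAAAB///4AAAAAAP///wAAAAAD////gAAAAAf3/78AAAAAAAH/BwAAAAAAAf8AAAAAAAAAHwAAAAAAAAAfgAAAAAAAAB/wAAAAAAAAD8AAAAAAAAAAAAAAAAAAAAAAAAAAAAAAAAAAAAAAAAAAAAAAAAAAAAAAAAAAAAAAAAAAAAAAAAAAAAAAAAAAAAAAAAAAAAAAAAAAAAAAAAAAAAAAAAAAAAAAAAAAAAAAAAAAAAAAAAAAAAAAAAAAAAAAAAAAAAAAAAAAAAAAAAAAAAAAAAAA=="/>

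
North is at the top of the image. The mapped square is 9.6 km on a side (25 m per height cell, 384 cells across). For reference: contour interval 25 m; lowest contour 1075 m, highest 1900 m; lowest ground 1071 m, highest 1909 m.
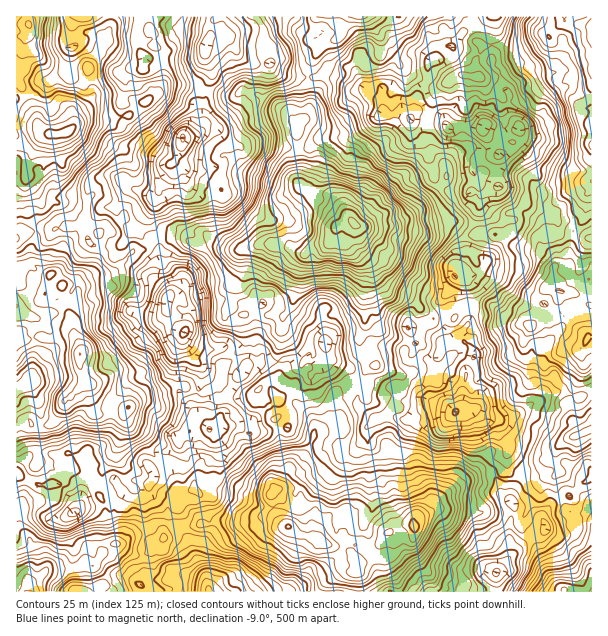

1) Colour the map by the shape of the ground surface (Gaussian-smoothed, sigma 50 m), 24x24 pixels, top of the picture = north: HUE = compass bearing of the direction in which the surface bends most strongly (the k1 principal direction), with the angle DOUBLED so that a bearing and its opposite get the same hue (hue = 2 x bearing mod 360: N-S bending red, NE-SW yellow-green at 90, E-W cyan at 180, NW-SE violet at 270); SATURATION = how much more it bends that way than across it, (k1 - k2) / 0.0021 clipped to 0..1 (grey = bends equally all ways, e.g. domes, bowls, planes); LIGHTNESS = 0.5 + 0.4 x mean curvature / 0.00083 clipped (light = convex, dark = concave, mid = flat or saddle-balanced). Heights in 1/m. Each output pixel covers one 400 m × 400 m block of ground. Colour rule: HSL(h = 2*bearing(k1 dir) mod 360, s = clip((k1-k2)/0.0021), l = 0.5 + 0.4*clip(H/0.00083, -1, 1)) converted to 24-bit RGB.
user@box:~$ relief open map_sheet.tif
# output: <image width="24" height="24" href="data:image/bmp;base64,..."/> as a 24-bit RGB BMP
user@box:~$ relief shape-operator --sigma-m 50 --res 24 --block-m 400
<image width="24" height="24" href="data:image/bmp;base64,Qk32BgAAAAAAADYAAAAoAAAAGAAAABgAAAABABgAAAAAAMAGAAATCwAAEwsAAAAAAAAAAAAA79ye/1WpLwB+H84AiGQUeKckukImaA4jXWQZlzQrglcgX3UHTO4oyozoqOzQ2tI0Kp81Z/LxSdmJFk9kCCorv7JH1fbinw600qIn6KPsnSj48pLtcovbnj3hMeHMuCPislraPjC8WqvN3+OtKeTDK+u64Uy63I+n7FheKWsdepkjjRqYBXF4Gew9iUUuONozq/+UDVQraTriqFzd+NPsKSLj5YXunkroJR3jpb3bc2bc0/D4kurpgiqqFBmh5a3W/c7ZbSzEatClJIs1GDeZD+goUiMKUKQe/Kly9EUNATIYxt4NZ5wPbE4snkcnRc0aKhiR0Vh18PwuYZcVddu+pWLkIlfWYsLE6KS/8pLpjmjYkcDxGgZa5kI6B/yeJSfQskMGwGYcLyjHk9hAnH4ZFoWecMu/wXfjEFu6Z3XX8PTXUNznXHIwMoJlwUmQmLxNQYCJ3KO78KzSVRycOxXZym+E03xmDZZQEvEmRJ0SdqIj0Cubt/BeBWQaGM2OZdZfHjuQPbBb3dp+76Tmv1BeP3cpMIZkrJssU9NbOHW21JTS8UzQIi5v0myv11kzrFIPpUfs7oOwXRZZEWUU9tmjXuC5AToda5wgIxkQe6YVbHgBKx4I86SP0LRxBTM8x/G8VawjDEoOkUoyyjdLoRq0Rr2s4HHe+tH43XWv/0W+Q4XwaNbx0fn6WjPbfoTVUxllIYSbyJA6XeKfHUy93sVb1sd8pRiTeLUKaLstfEIjISgLNSQLxIkZGnsglcBkLamQC10oIKw//Y+am8fmD6Qz25dffQ3de4XzYZLsDnX17XzTYdyXH0+H65e22nxRSnUW3H9NszDoGlzbVhe9jNArzmA4MoYVn6UBCxtMM6eS/P3EG8eKdpTpxrPsES1njxF+87OZEF0tpq0KgIIPHYhigx4i7updmu/kxSO6NiHBNiDXTRGz457dZ9ePeBDs9fDNel3pIFXKwP+w27MoiDpY06BAGgoqTwQwlWcAotk/fizQuOCrDzlBGniK5rlctu9XDQvGmWUhoUAcPw+Nydk5yOtPG52a6LTTjCEiL5RM8vOMzL40LCAHiqIHpBC9Awxa9uTVa5LYGXrf7KB5HC59YByR5Ohbx6YLBHdDIVn/mGrxAWrso7ju6Y+ifjbCNJ0pQ3u/5MB4nvR53x2yNiT56H2bBC8uIhJr7vWZtFQjOhMM+q8uWRojHWFE4t6OnemEJZ+WC5lhGpi3IWOwXyud8aLBbN7DgkLIdI/arfm+ID3P3VvN6Dp1bRp00hqcCj4ozoYmwW8wRmSq3pLCz2TcLYSthfOT5K6mQcWzTGsaEwopEWUckY8tNIcW76qYN3fat70TRZQgryE0x1UVDeatzj/uh03mqcn6j83959H60dT6Y6vs/YDvtKLl19JxPdI71E/Si37jBUGgX0vuJ+zoiea7aZ4oh40VcrAuYncfQqQmQOVuziLaDrTOjcLmiqLcJ0K+11egk0AUbkYfM7Bi67njz932tafxhnrsOSWicLTvHzexyTrokso6gTBr6X9tudFfSdsqGsV41qJZIbdKDGkJOtcfVCAOLCkIGyYN7JGi1IXQROrvzfTXrlDZrOl6ujN0vhKOYFgRE5MdQAwb1nBKzzy115J07Jt76Dtw1tczI2YLlnsUSeWBEjM3siVeNyC9N57kg6vL2vTXVJW9caMwxc9NphuK5VN90g3MT1HdR2TUDmH5W0vg2Yrb4Rlv4Th52IB3zdmENXSmVsAOq0sfADo3cyHNyoPRHCYNVmMV//EbTIMTdHIckd9KoCQ7fR9JPOWm7W2/hwniE5lLbBUgTxoo7balq+XGPlLr+dLbNRvf3rv70YBaRRdxAGQ3Xj4YjDPNQ5DM3fHMq9mebrnhEl8SokgOZBhPm1gDwqEALRMGr5QAQVMKJRZvku5dX+9LHUbj4HGu6pCqBCSU+9DyoJLnCzybgXjyiNfymPv/lHre98/EEUYb1RpZeR6eJIZt4VR6duJID2LnWAXryInsEp2byO5W6cYsFHcFlg8+xPktE0MLGKMm+LaTFUPcEYeeyuJJOyYO1isExcIN0hwewQmYHn5Tk/C7B2D22672h4bwYg2FJKDGjeZ6vnMc5vSgGsTQCmde/WuFUMbcDk278eqIByAsYqszqRhLgBpho68f7pWa8KNJByYs0PWEj5UgEkwcU2QY8CymXD7guitXQOdzRq3C+OfTKV2LC1mu5a6D6STpdupNvXctNhy0YSRnWH4tfSGhcOrk1VIh5lESLJvgnMotsdxpED9tCdl7NMRYIgiX2db141qmQbTd"/>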